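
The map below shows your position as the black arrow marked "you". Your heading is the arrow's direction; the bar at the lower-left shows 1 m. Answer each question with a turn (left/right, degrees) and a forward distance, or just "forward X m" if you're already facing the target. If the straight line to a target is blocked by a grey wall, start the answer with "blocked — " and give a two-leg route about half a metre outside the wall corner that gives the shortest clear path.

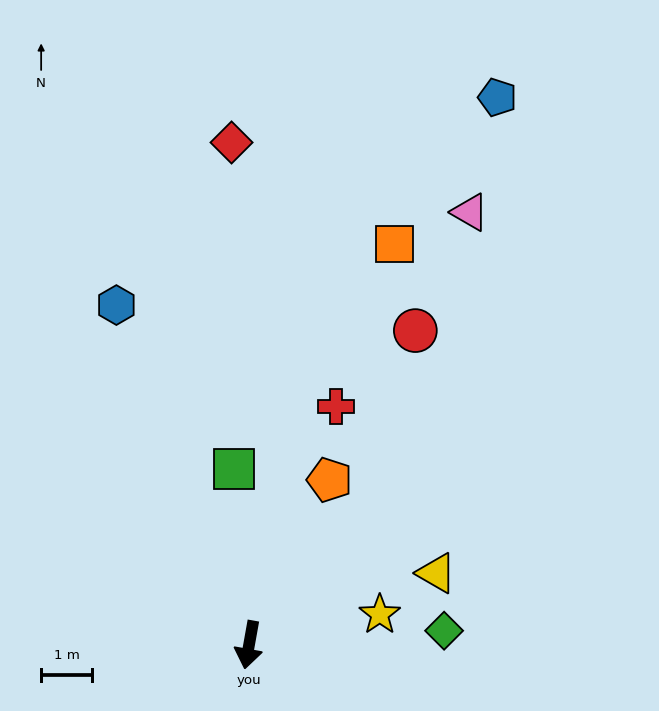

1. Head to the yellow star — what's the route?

turn left 113°, forward 2.6 m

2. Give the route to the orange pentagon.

turn left 164°, forward 3.6 m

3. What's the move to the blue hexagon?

turn right 149°, forward 7.2 m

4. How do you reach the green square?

turn right 165°, forward 3.5 m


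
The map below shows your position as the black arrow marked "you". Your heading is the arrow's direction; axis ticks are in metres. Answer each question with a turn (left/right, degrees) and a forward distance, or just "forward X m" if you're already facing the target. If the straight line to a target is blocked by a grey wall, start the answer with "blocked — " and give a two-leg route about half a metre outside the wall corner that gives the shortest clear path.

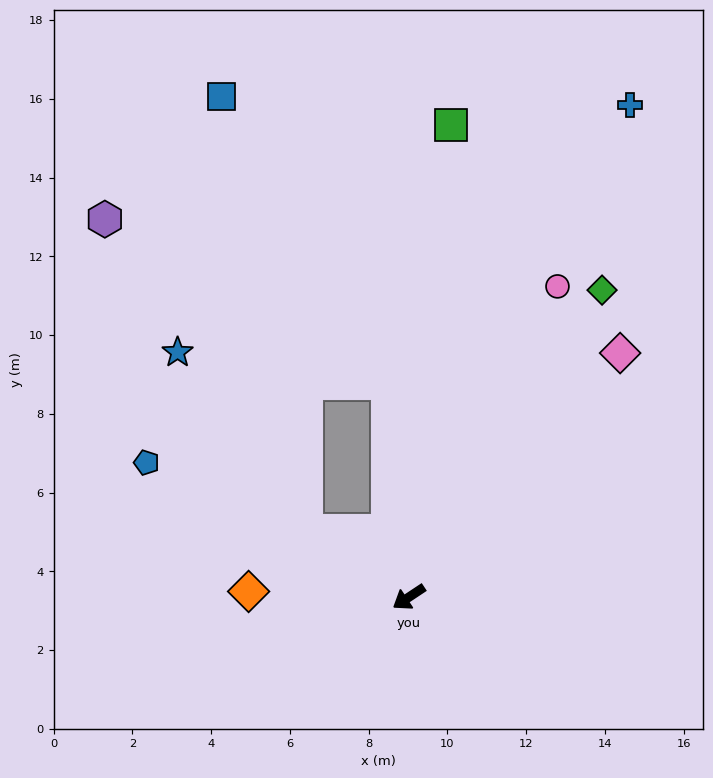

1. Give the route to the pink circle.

turn right 149°, forward 8.7 m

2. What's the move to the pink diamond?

turn right 164°, forward 8.2 m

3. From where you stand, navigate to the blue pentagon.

turn right 61°, forward 7.5 m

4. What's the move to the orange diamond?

turn right 36°, forward 4.1 m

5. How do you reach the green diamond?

turn right 156°, forward 9.2 m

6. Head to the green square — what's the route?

turn right 129°, forward 12.0 m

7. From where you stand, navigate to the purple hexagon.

blocked — turn right 118°, forward 5.5 m, then turn left 54°, forward 8.3 m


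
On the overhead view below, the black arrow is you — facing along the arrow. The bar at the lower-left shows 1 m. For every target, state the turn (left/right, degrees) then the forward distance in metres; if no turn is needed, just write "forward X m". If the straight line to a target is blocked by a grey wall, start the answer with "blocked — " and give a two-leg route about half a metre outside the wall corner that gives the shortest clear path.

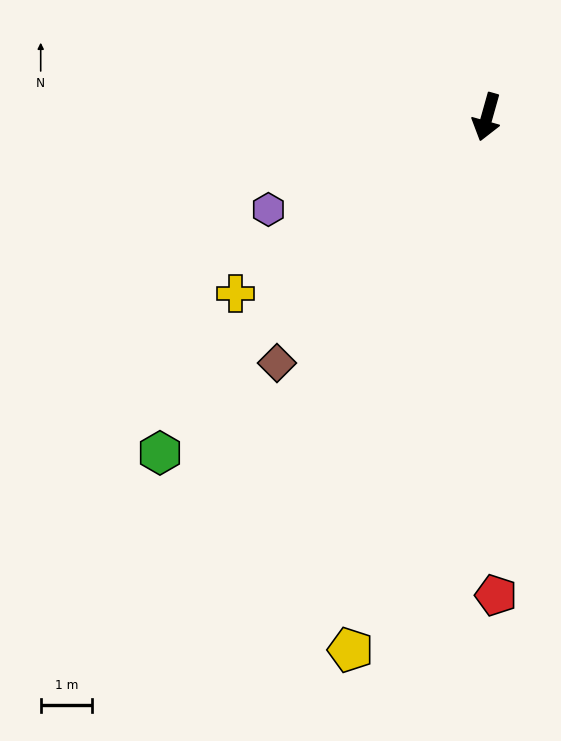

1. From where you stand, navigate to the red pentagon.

turn left 17°, forward 9.3 m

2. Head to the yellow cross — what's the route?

turn right 39°, forward 5.9 m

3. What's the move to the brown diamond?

turn right 25°, forward 6.3 m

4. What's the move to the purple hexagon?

turn right 51°, forward 4.6 m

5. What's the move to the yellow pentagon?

forward 10.6 m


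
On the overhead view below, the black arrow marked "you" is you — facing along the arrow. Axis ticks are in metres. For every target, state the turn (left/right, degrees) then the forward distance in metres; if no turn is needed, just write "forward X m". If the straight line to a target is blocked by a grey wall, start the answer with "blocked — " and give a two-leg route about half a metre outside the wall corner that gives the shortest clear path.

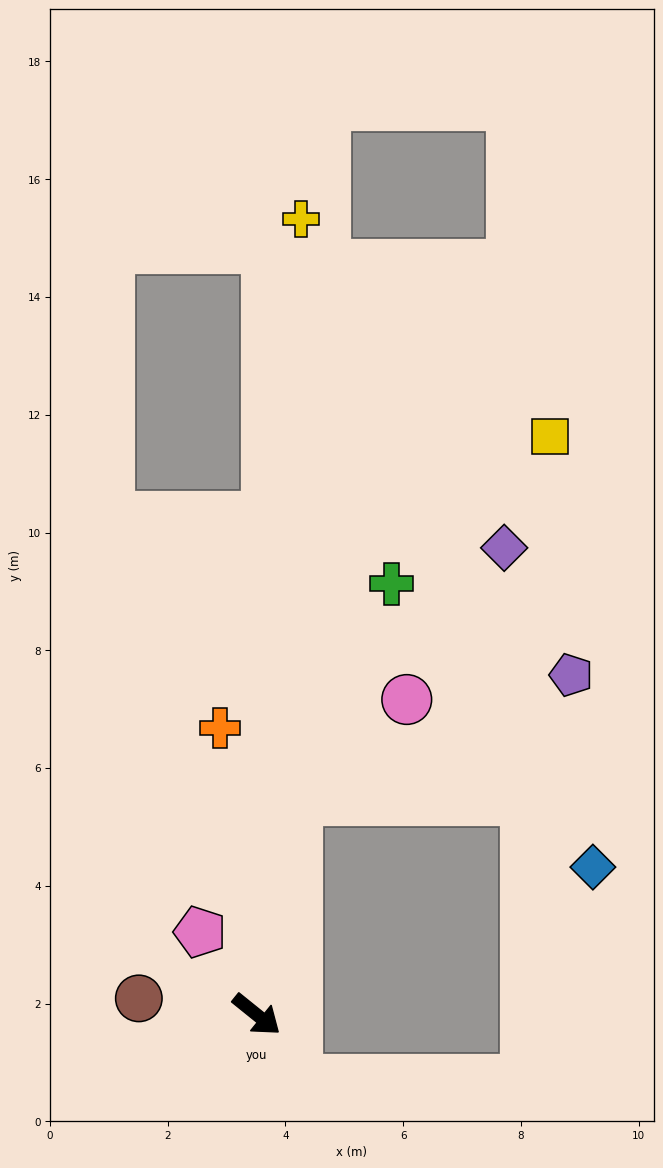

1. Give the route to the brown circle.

turn right 149°, forward 2.0 m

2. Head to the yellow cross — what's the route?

turn left 126°, forward 13.5 m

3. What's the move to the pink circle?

blocked — turn left 118°, forward 3.7 m, then turn right 36°, forward 2.5 m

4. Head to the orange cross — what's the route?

turn left 136°, forward 4.9 m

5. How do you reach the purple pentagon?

blocked — turn left 118°, forward 3.7 m, then turn right 55°, forward 5.1 m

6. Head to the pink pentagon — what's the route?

turn left 163°, forward 1.7 m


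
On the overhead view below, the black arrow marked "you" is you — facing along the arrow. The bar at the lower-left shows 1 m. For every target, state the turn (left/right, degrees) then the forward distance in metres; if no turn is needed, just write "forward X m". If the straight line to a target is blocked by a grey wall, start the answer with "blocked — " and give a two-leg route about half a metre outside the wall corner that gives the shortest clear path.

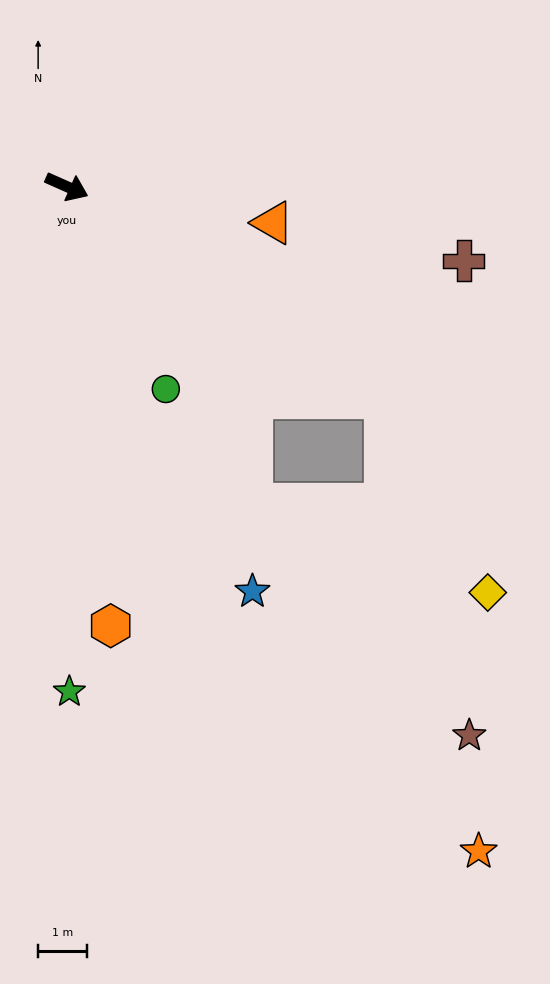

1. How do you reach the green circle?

turn right 40°, forward 4.6 m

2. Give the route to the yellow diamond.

blocked — turn right 10°, forward 7.8 m, then turn right 28°, forward 4.5 m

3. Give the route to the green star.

turn right 66°, forward 10.3 m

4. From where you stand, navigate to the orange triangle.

turn left 14°, forward 4.3 m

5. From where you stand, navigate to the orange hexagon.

turn right 60°, forward 9.0 m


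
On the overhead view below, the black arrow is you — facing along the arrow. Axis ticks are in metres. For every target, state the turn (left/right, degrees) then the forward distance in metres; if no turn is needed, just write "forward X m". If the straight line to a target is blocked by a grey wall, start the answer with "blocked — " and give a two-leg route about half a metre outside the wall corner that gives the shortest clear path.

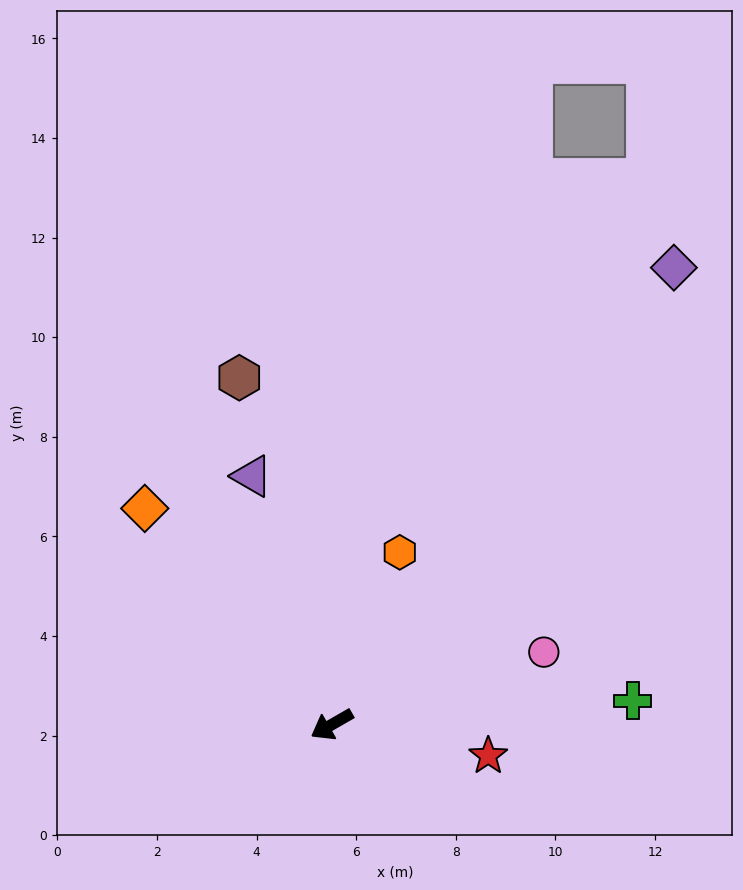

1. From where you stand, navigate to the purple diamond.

turn right 157°, forward 11.5 m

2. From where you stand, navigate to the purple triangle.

turn right 102°, forward 5.2 m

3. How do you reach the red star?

turn left 139°, forward 3.2 m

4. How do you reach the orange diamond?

turn right 79°, forward 5.7 m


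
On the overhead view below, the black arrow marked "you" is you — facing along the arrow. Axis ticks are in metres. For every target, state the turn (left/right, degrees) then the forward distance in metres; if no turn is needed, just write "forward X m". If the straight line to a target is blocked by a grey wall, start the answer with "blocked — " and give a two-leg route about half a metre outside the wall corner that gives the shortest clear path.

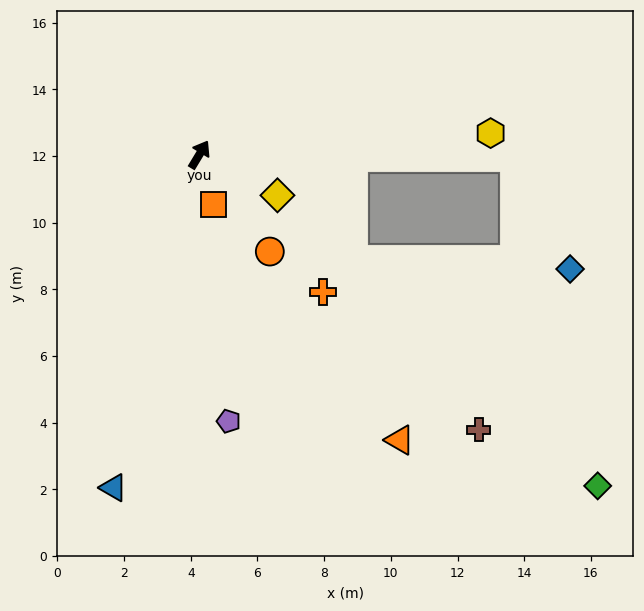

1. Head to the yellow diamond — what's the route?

turn right 86°, forward 2.6 m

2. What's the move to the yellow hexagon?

turn right 55°, forward 8.8 m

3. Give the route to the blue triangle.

turn right 163°, forward 10.3 m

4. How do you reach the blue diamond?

blocked — turn right 60°, forward 9.4 m, then turn right 62°, forward 3.7 m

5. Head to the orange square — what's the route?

turn right 133°, forward 1.6 m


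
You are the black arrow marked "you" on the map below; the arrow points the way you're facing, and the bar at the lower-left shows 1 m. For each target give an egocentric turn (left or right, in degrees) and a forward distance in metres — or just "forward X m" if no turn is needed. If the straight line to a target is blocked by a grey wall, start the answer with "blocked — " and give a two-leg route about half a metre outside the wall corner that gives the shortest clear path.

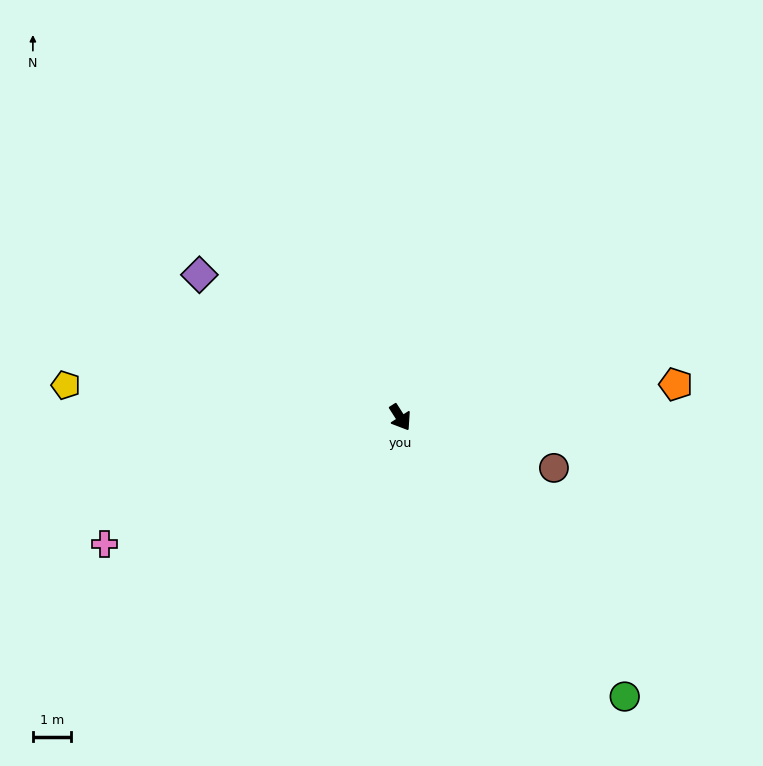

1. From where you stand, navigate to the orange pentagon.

turn left 64°, forward 7.3 m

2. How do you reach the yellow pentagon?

turn right 128°, forward 8.8 m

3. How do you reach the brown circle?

turn left 39°, forward 4.3 m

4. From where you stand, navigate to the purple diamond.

turn right 158°, forward 6.5 m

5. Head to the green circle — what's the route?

turn left 6°, forward 9.4 m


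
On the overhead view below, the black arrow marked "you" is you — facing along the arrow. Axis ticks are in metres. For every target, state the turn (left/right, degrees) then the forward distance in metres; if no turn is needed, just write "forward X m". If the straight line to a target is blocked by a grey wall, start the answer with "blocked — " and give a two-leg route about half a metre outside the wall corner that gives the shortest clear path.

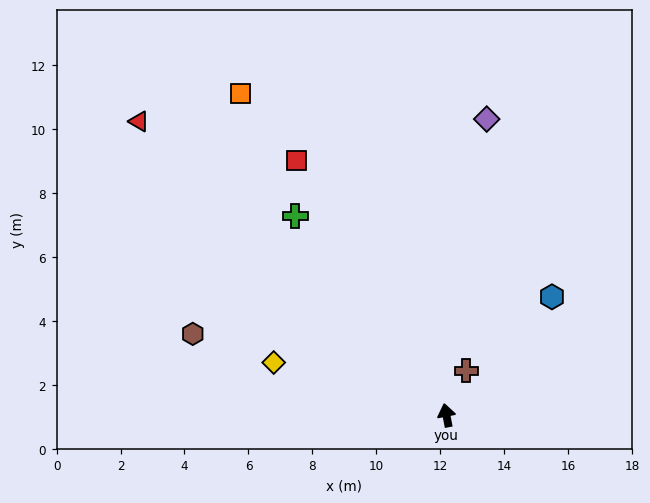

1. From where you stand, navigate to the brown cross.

turn right 35°, forward 1.5 m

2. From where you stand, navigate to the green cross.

turn left 26°, forward 7.8 m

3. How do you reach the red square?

turn left 20°, forward 9.3 m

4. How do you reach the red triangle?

turn left 35°, forward 13.3 m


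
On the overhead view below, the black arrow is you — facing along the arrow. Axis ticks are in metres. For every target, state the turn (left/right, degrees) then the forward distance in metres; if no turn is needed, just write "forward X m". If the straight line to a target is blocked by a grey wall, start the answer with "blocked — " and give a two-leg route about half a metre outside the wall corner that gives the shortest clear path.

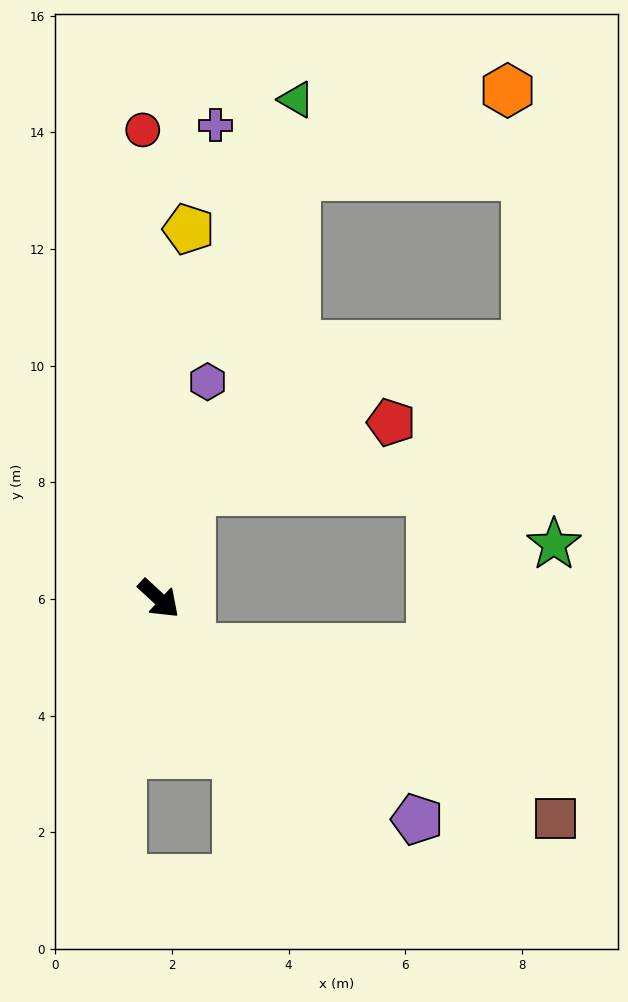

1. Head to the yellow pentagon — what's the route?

turn left 128°, forward 6.4 m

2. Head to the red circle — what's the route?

turn left 135°, forward 8.0 m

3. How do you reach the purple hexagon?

turn left 120°, forward 3.8 m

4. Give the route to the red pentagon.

blocked — turn left 116°, forward 1.9 m, then turn right 55°, forward 3.6 m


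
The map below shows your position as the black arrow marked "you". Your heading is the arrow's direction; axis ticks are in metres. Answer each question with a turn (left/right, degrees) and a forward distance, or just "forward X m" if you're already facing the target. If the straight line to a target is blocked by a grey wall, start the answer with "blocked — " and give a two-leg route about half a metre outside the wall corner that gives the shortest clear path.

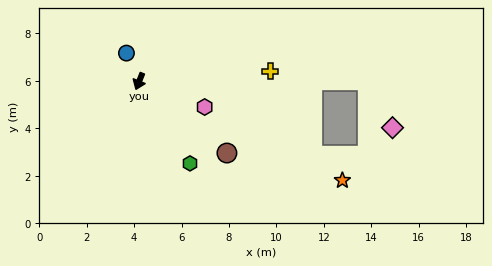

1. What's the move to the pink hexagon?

turn left 90°, forward 3.0 m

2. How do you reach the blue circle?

turn right 134°, forward 1.3 m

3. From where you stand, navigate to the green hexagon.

turn left 54°, forward 4.1 m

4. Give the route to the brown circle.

turn left 73°, forward 4.8 m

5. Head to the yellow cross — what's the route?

turn left 116°, forward 5.6 m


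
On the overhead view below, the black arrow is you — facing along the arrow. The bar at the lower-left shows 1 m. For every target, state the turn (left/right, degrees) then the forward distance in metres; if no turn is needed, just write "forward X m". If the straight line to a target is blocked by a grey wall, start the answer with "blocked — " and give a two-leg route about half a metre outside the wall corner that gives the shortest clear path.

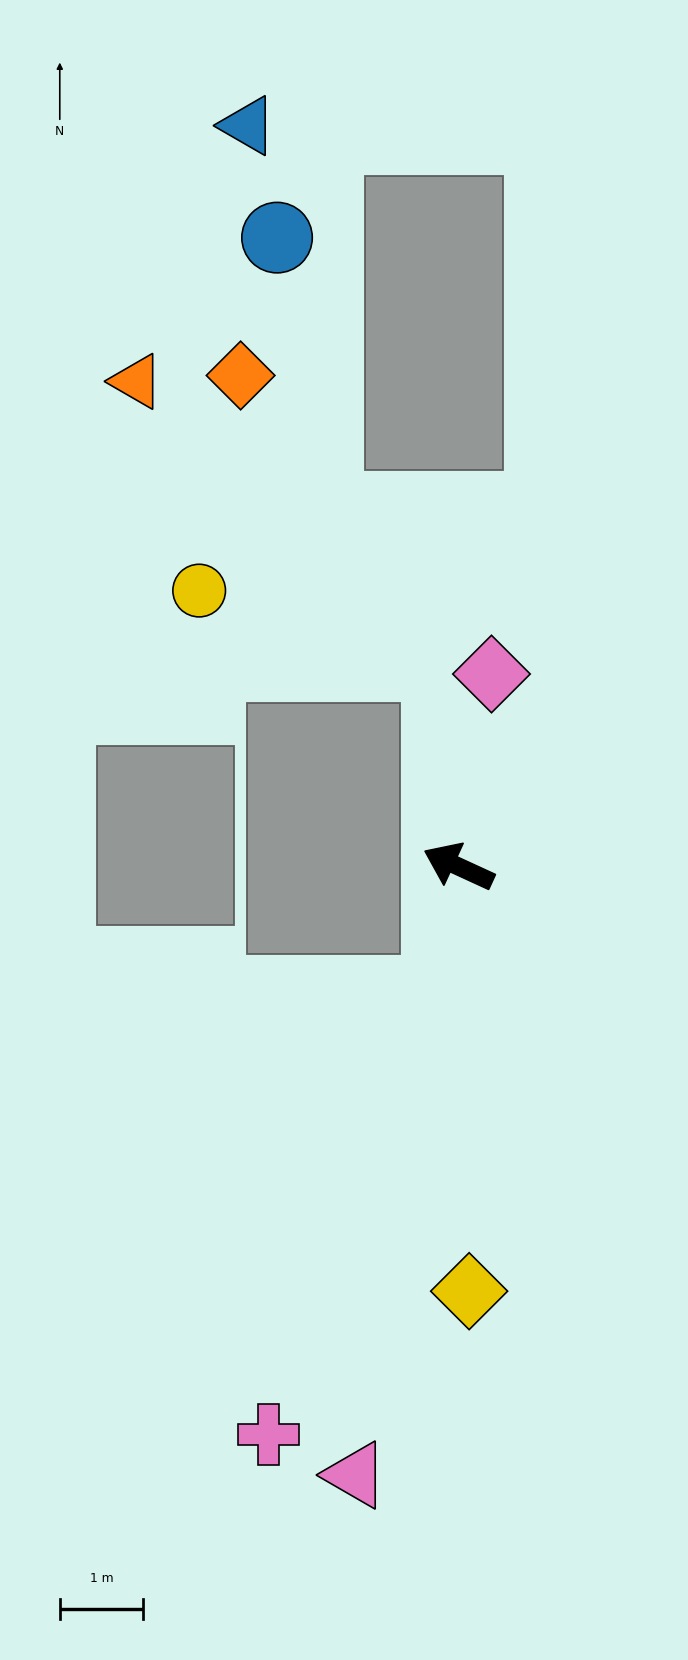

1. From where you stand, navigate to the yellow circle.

blocked — turn right 59°, forward 2.4 m, then turn left 66°, forward 3.0 m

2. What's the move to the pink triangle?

turn left 105°, forward 7.4 m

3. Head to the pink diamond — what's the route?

turn right 75°, forward 2.3 m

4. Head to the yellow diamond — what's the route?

turn left 116°, forward 5.1 m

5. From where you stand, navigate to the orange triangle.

blocked — turn right 59°, forward 2.4 m, then turn left 40°, forward 5.0 m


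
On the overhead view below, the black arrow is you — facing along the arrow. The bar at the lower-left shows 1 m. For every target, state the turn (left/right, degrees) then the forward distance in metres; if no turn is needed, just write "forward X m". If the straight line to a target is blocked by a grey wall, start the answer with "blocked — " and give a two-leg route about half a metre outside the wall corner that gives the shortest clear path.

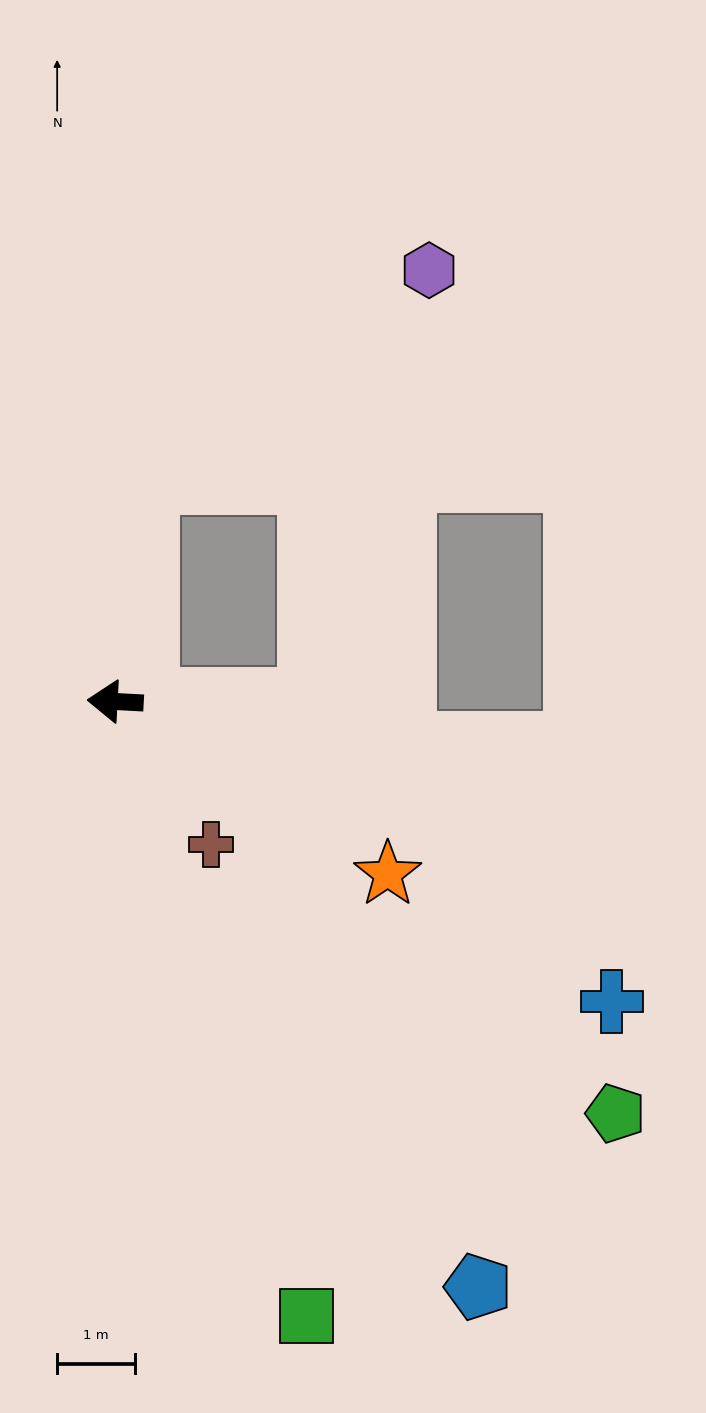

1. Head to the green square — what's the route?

turn left 110°, forward 8.3 m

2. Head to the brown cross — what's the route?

turn left 127°, forward 2.2 m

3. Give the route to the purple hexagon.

blocked — turn right 95°, forward 2.9 m, then turn right 45°, forward 4.6 m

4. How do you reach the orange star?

turn left 151°, forward 4.2 m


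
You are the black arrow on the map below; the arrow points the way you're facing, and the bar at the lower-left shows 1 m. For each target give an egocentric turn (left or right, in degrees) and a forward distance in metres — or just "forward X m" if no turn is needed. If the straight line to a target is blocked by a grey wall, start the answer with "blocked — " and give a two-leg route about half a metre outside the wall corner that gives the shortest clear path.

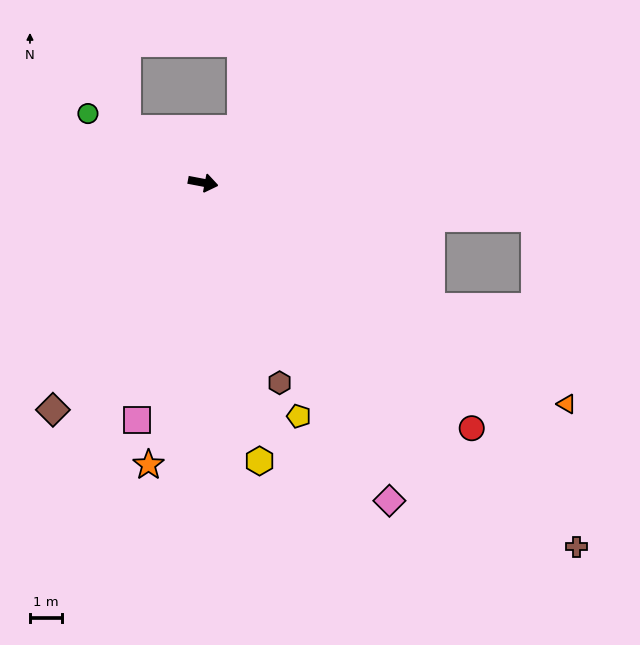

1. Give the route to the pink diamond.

turn right 49°, forward 11.4 m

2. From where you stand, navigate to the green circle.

turn left 160°, forward 4.2 m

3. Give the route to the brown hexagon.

turn right 58°, forward 6.6 m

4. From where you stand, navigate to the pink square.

turn right 95°, forward 7.6 m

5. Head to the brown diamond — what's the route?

turn right 113°, forward 8.4 m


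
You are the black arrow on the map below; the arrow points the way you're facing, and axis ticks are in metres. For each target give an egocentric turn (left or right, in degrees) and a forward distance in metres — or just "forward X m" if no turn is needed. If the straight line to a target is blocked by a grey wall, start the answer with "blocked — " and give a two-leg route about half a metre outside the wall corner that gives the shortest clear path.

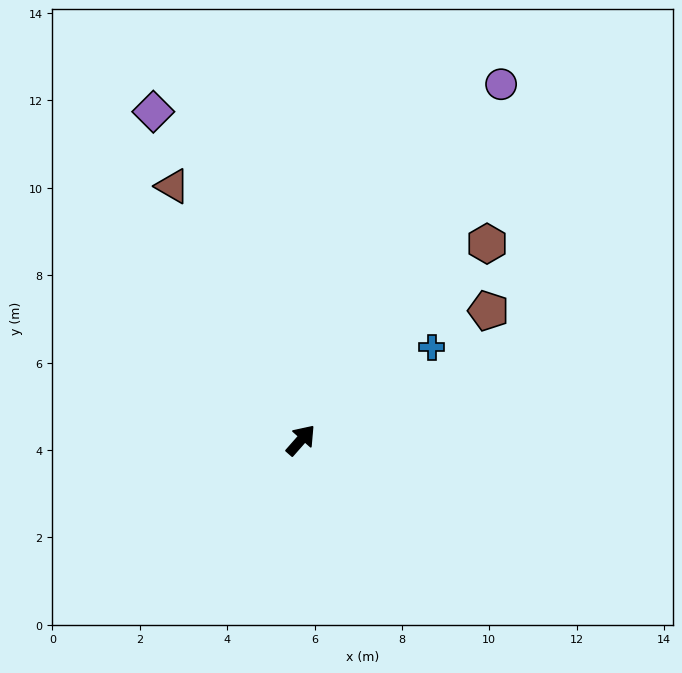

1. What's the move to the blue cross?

turn right 13°, forward 3.7 m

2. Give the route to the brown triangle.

turn left 68°, forward 6.5 m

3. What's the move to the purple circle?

turn left 12°, forward 9.3 m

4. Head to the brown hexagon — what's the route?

turn right 2°, forward 6.2 m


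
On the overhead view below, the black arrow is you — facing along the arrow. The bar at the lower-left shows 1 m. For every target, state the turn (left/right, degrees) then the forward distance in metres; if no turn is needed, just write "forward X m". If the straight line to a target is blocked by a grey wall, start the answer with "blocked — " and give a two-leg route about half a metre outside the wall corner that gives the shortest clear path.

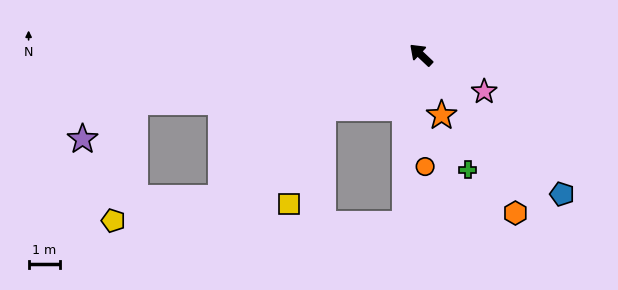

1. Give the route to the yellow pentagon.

blocked — turn left 53°, forward 9.4 m, then turn left 70°, forward 3.9 m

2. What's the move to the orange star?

turn left 152°, forward 2.1 m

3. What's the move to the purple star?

blocked — turn left 53°, forward 9.4 m, then turn left 25°, forward 2.1 m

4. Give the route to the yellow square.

blocked — turn left 72°, forward 3.6 m, then turn left 42°, forward 3.3 m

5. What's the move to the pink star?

turn right 167°, forward 2.4 m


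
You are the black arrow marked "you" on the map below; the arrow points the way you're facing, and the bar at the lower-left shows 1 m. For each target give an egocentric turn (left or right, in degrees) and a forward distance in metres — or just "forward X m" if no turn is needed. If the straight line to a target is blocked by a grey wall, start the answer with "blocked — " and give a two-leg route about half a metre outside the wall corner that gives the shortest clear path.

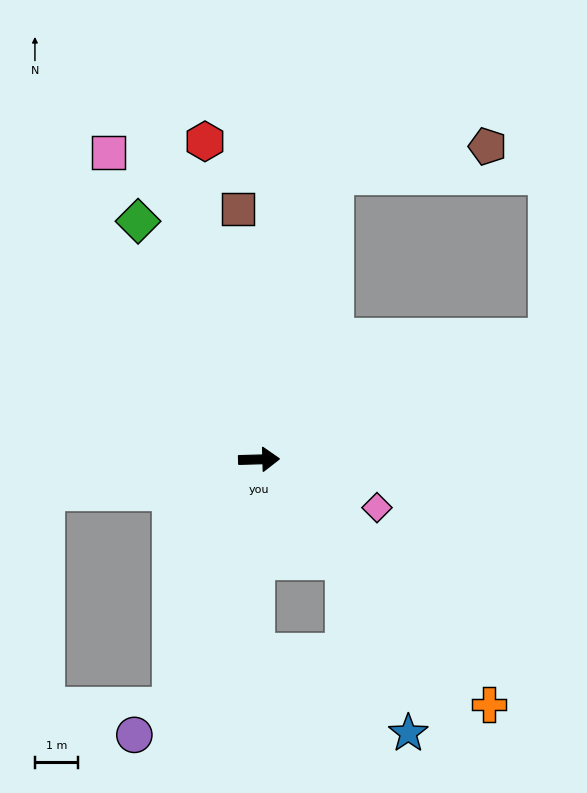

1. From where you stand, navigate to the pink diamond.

turn right 24°, forward 2.9 m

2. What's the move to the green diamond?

turn left 115°, forward 6.1 m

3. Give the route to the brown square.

turn left 93°, forward 5.8 m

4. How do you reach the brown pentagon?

blocked — turn left 73°, forward 6.8 m, then turn right 64°, forward 3.6 m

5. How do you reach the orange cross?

turn right 48°, forward 7.7 m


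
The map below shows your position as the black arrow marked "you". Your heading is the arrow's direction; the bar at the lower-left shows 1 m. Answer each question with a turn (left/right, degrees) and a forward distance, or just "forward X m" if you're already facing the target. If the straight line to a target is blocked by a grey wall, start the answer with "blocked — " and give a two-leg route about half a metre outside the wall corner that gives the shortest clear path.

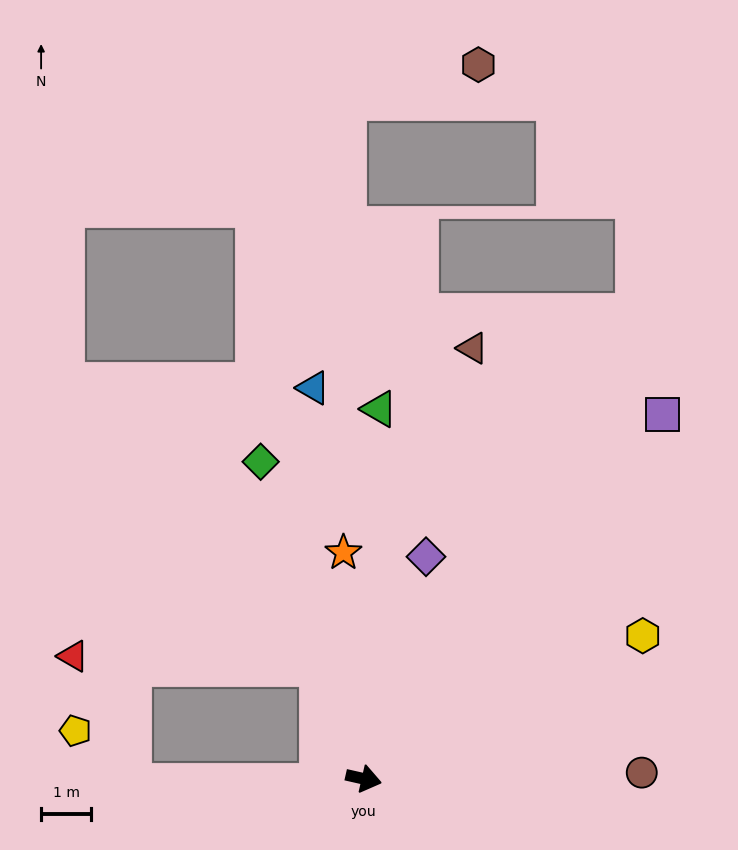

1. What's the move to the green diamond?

turn left 121°, forward 6.7 m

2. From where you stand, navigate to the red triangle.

blocked — turn left 124°, forward 2.4 m, then turn left 67°, forward 5.0 m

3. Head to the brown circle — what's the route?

turn left 14°, forward 5.6 m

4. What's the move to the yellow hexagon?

turn left 40°, forward 6.3 m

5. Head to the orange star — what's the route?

turn left 108°, forward 4.6 m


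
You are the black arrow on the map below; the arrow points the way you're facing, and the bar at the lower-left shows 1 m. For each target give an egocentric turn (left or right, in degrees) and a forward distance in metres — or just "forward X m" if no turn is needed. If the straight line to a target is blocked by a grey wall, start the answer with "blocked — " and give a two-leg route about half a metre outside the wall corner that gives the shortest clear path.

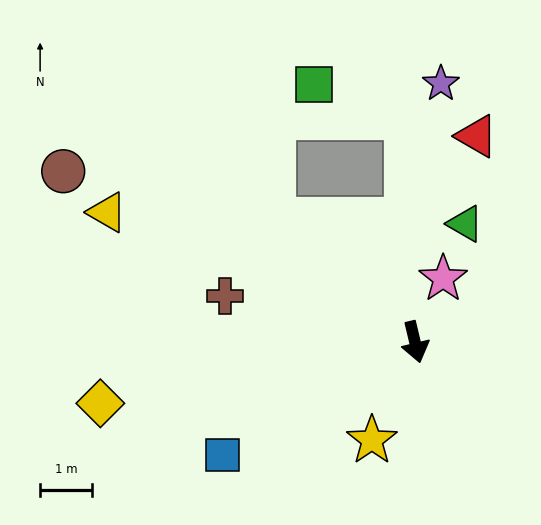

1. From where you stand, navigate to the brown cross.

turn right 117°, forward 3.8 m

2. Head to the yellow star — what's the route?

turn right 37°, forward 2.1 m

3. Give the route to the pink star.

turn left 143°, forward 1.4 m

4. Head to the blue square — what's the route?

turn right 73°, forward 4.3 m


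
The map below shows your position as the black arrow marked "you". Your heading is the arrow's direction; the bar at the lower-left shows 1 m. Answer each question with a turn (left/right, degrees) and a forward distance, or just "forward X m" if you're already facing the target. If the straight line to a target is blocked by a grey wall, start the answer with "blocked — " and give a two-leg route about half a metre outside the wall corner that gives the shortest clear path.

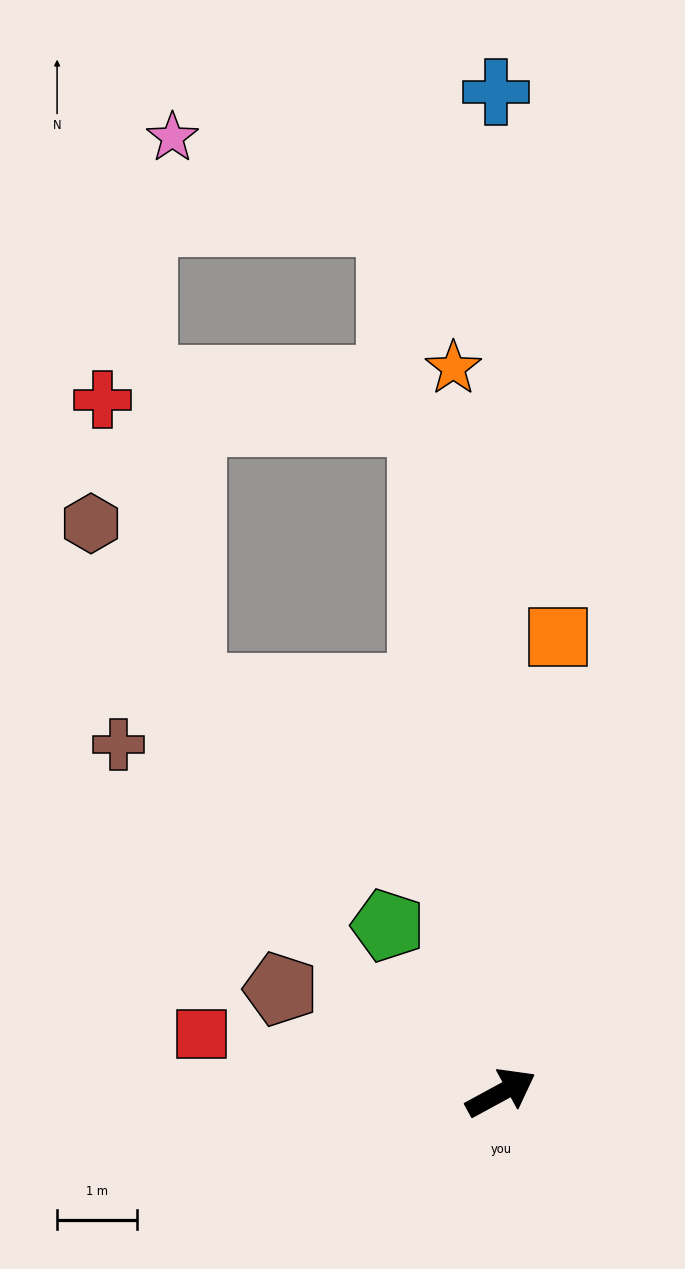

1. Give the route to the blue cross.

turn left 62°, forward 12.5 m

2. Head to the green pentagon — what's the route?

turn left 96°, forward 2.5 m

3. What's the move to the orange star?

turn left 65°, forward 9.1 m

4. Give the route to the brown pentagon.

turn left 126°, forward 3.1 m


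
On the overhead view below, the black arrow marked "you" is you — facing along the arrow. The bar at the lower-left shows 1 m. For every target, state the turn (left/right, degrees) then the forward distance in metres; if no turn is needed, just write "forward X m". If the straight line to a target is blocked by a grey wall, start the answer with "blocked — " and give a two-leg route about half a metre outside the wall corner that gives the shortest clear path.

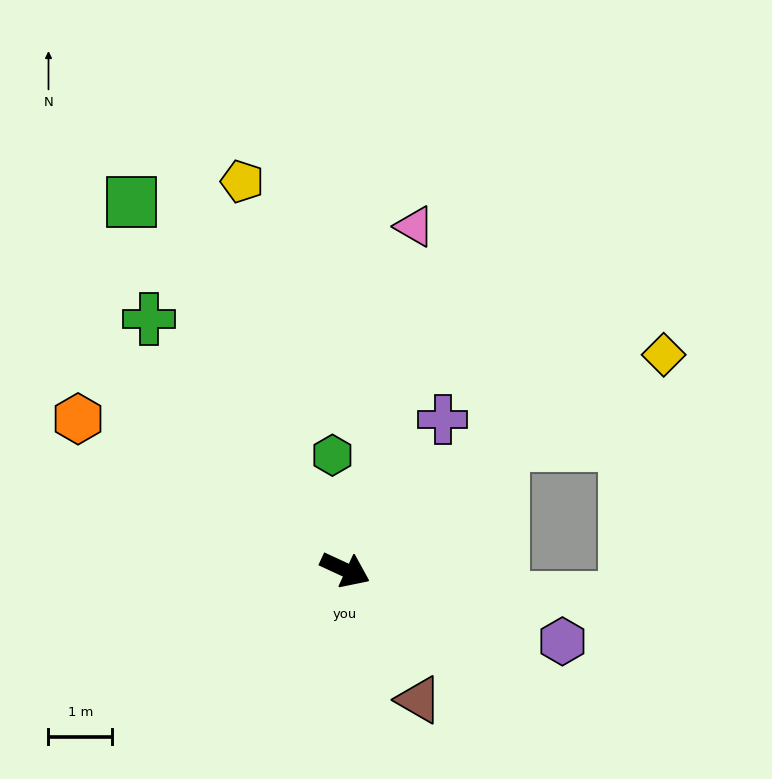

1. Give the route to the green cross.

turn left 153°, forward 5.0 m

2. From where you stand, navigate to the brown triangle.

turn right 36°, forward 2.4 m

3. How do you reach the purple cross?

turn left 82°, forward 2.8 m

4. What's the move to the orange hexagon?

turn left 175°, forward 4.8 m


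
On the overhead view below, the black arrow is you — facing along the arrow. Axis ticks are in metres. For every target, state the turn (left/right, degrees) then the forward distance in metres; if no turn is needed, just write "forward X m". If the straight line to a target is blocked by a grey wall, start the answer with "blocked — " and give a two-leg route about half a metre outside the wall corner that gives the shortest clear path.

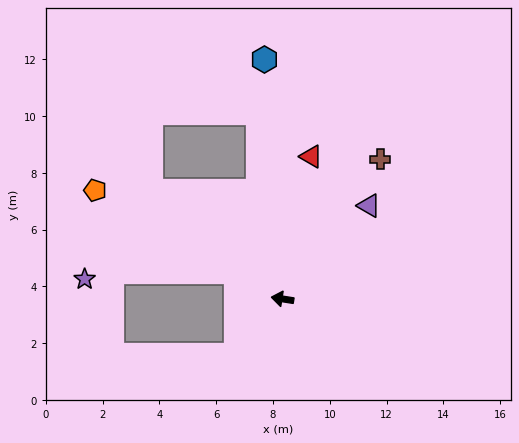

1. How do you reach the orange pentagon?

turn right 21°, forward 7.6 m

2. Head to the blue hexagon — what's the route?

turn right 77°, forward 8.5 m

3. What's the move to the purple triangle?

turn right 124°, forward 4.5 m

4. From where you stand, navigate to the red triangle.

turn right 92°, forward 5.1 m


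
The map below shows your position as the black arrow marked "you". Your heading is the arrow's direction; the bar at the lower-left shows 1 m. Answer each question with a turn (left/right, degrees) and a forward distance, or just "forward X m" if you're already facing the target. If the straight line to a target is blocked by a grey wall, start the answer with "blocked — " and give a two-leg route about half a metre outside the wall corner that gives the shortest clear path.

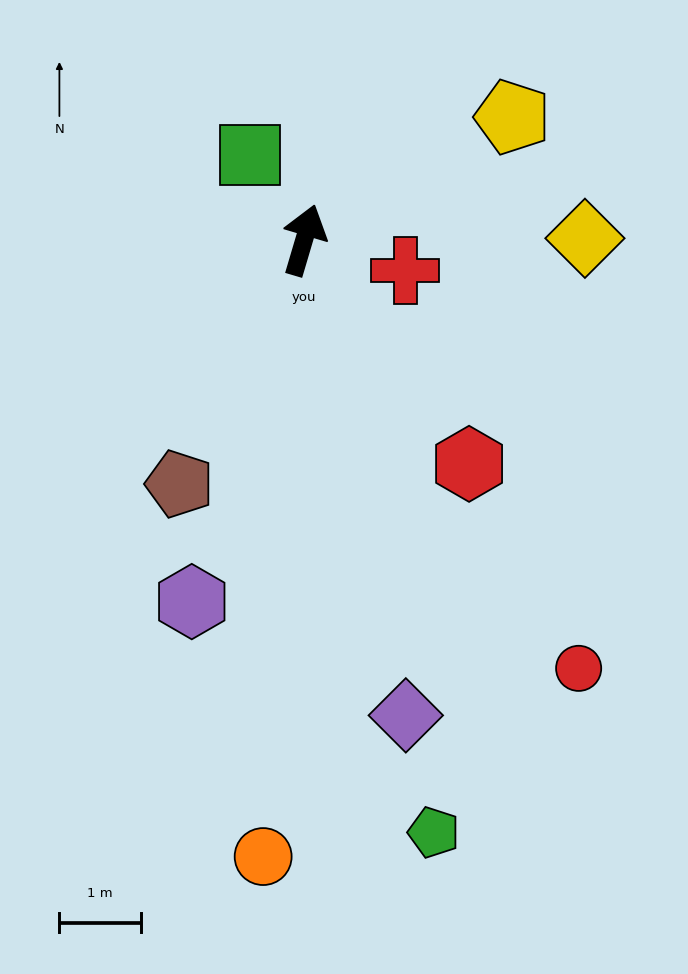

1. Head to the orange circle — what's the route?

turn right 167°, forward 7.6 m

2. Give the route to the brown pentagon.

turn left 169°, forward 3.4 m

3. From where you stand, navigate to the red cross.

turn right 90°, forward 1.3 m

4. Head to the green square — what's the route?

turn left 49°, forward 1.2 m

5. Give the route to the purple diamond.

turn right 151°, forward 6.0 m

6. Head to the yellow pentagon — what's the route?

turn right 43°, forward 3.0 m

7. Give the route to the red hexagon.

turn right 127°, forward 3.4 m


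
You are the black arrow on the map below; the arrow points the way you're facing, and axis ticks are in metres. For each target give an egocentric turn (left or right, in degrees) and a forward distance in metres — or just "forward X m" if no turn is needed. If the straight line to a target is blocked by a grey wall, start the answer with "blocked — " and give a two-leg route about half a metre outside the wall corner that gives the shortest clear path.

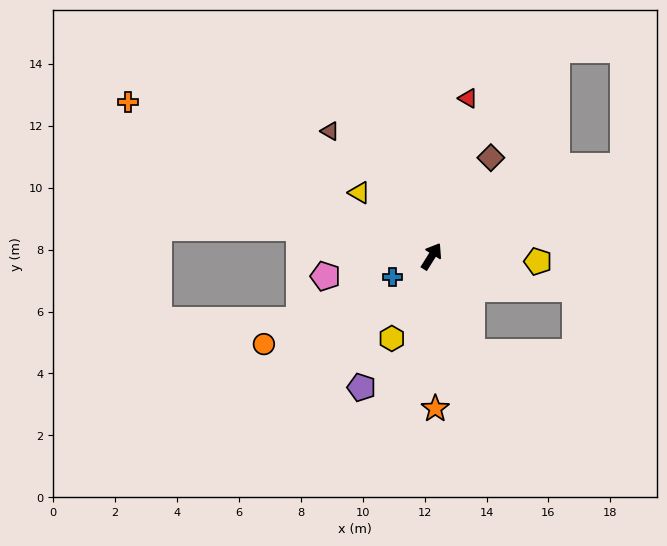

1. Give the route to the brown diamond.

forward 3.7 m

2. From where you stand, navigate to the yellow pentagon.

turn right 61°, forward 3.4 m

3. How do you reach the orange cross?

turn left 95°, forward 11.0 m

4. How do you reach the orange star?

turn right 147°, forward 4.9 m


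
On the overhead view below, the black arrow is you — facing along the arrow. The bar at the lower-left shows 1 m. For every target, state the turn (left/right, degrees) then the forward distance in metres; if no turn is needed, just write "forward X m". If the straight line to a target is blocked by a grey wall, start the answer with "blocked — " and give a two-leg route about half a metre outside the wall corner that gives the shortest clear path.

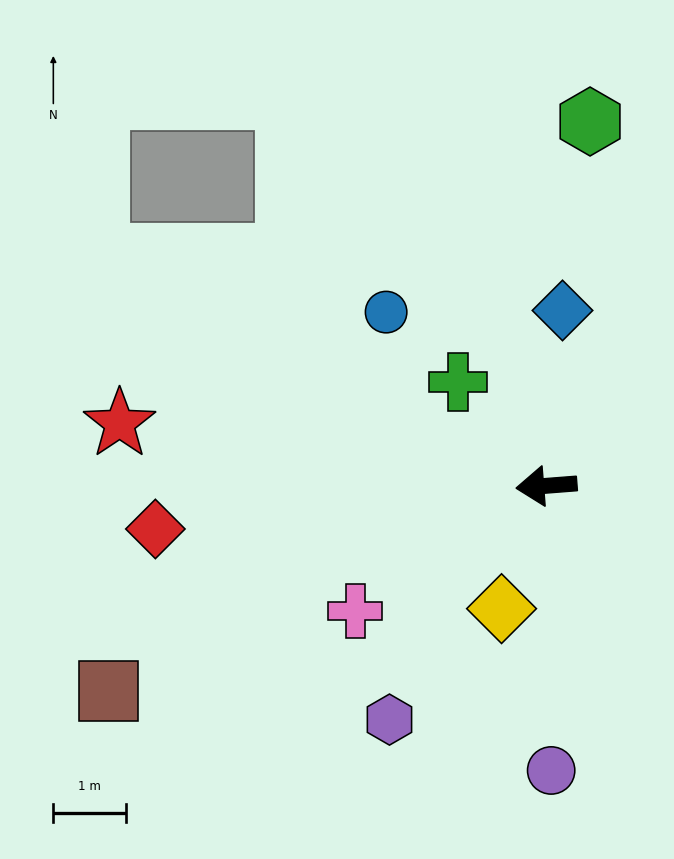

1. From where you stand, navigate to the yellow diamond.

turn left 65°, forward 1.8 m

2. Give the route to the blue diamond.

turn right 100°, forward 2.4 m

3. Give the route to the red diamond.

forward 5.4 m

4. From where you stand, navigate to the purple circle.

turn left 87°, forward 3.9 m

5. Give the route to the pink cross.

turn left 29°, forward 3.1 m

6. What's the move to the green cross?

turn right 54°, forward 1.9 m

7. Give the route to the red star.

turn right 13°, forward 5.9 m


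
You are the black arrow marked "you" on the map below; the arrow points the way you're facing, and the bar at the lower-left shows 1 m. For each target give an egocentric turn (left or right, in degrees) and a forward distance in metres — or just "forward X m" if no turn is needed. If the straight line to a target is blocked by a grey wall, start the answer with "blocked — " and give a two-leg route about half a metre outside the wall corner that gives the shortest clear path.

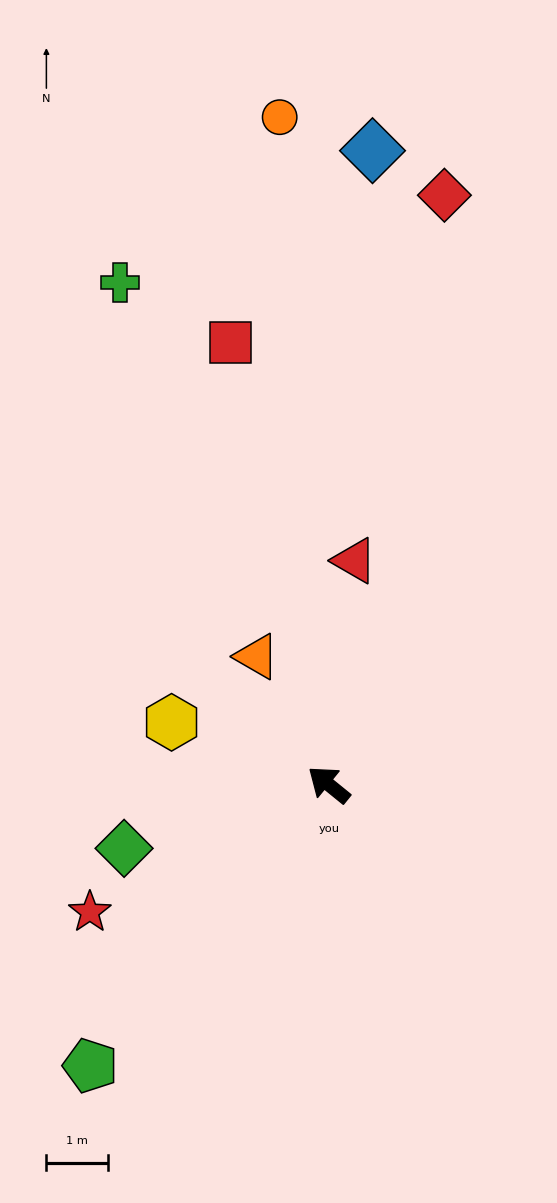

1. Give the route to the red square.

turn right 38°, forward 7.3 m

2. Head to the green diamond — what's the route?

turn left 56°, forward 3.5 m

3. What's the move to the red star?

turn left 67°, forward 4.4 m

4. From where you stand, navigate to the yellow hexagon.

turn left 17°, forward 2.7 m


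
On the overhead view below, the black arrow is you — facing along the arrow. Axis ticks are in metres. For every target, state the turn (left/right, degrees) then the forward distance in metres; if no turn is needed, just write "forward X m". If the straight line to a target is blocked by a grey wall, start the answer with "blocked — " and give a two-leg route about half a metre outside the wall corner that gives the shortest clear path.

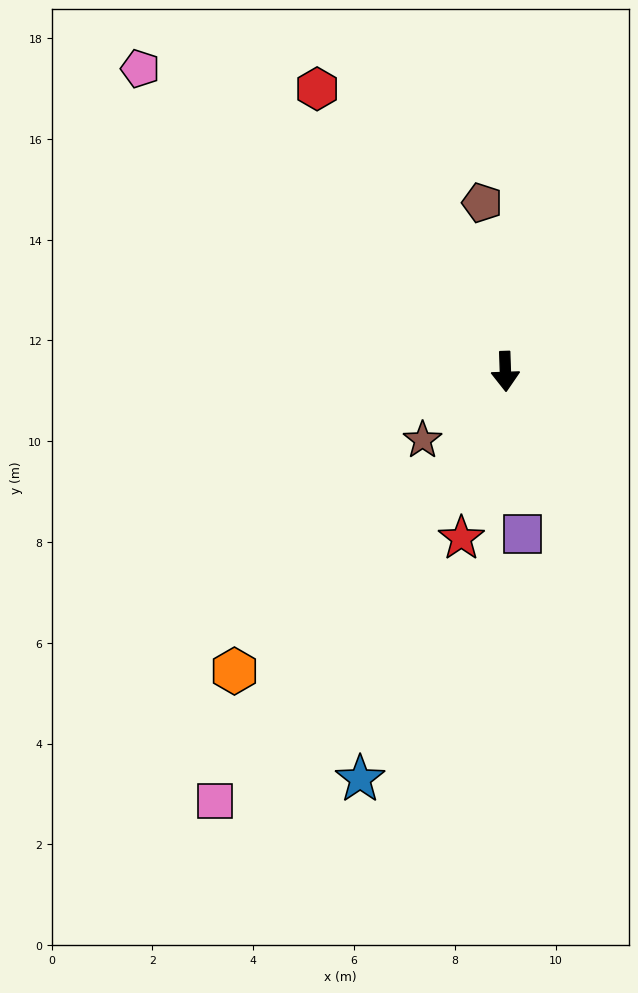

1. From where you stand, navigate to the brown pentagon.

turn right 174°, forward 3.4 m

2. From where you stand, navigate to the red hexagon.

turn right 148°, forward 6.7 m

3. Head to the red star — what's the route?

turn right 17°, forward 3.4 m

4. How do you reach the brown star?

turn right 52°, forward 2.1 m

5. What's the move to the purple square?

turn left 4°, forward 3.2 m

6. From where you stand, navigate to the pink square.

turn right 36°, forward 10.3 m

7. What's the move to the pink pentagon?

turn right 132°, forward 9.4 m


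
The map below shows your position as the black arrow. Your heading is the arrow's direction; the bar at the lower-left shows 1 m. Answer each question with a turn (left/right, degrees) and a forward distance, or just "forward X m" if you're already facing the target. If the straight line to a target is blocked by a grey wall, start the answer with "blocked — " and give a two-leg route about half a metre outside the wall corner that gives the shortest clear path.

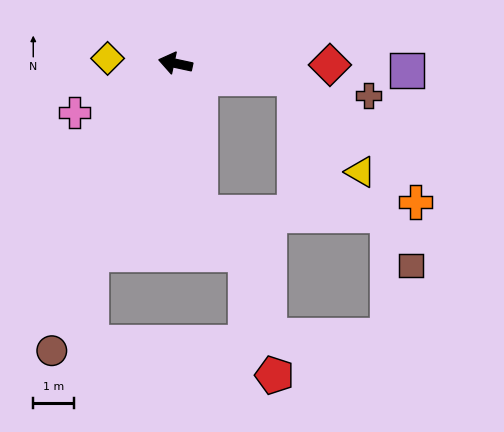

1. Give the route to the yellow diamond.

turn left 8°, forward 1.7 m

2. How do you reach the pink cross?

turn left 38°, forward 2.8 m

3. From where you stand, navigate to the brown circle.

turn left 79°, forward 7.7 m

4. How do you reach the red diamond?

turn right 168°, forward 3.8 m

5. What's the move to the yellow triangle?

blocked — turn right 175°, forward 3.0 m, then turn right 48°, forward 2.8 m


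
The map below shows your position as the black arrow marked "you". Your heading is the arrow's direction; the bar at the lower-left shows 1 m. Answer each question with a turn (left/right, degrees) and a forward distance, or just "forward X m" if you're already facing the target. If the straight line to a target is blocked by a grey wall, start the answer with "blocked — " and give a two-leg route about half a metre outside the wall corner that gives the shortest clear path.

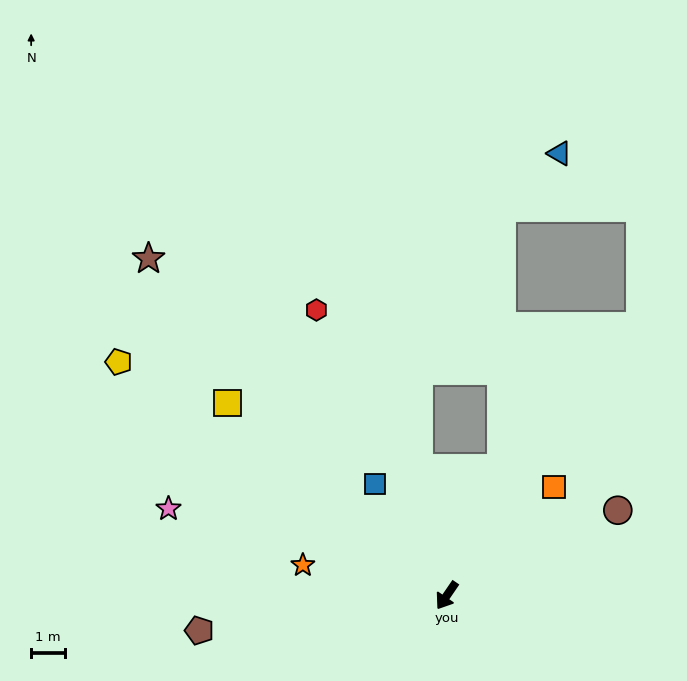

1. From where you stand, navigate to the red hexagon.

turn right 121°, forward 9.2 m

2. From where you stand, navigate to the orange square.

turn left 170°, forward 4.5 m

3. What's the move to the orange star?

turn right 68°, forward 4.3 m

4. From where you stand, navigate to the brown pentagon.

turn right 48°, forward 7.3 m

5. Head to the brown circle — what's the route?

turn left 151°, forward 5.6 m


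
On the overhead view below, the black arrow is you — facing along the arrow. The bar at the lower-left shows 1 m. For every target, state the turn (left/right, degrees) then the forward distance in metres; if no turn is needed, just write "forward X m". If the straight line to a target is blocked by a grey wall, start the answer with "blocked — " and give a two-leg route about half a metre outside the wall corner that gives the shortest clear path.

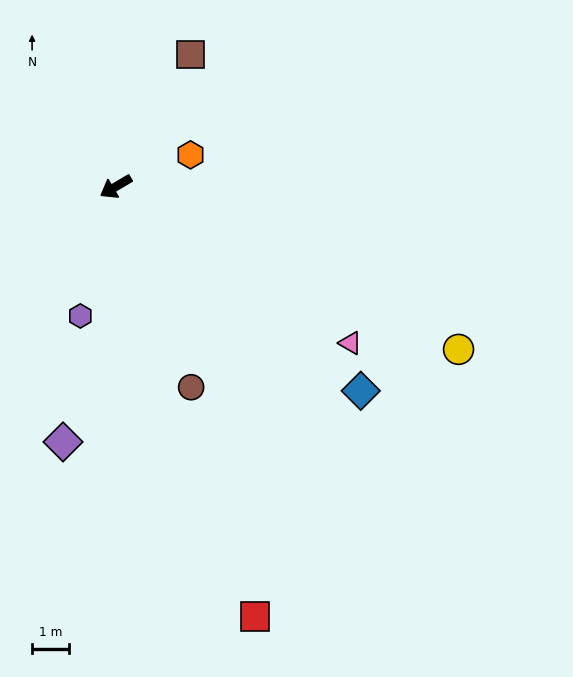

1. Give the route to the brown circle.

turn left 80°, forward 5.7 m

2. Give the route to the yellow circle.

turn left 124°, forward 10.2 m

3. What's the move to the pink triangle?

turn left 116°, forward 7.6 m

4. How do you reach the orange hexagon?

turn left 172°, forward 2.2 m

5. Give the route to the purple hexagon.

turn left 44°, forward 3.6 m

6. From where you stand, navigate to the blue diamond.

turn left 110°, forward 8.6 m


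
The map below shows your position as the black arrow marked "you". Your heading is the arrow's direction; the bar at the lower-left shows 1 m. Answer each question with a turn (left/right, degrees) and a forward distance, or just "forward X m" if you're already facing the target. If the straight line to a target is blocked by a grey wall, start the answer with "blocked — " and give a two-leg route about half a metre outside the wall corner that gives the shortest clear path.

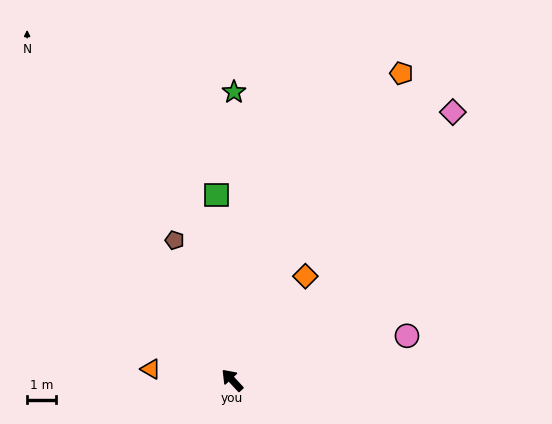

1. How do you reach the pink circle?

turn right 119°, forward 6.2 m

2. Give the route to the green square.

turn right 38°, forward 6.4 m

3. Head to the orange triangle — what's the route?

turn left 39°, forward 2.8 m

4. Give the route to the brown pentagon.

turn right 21°, forward 5.2 m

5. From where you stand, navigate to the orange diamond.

turn right 78°, forward 4.4 m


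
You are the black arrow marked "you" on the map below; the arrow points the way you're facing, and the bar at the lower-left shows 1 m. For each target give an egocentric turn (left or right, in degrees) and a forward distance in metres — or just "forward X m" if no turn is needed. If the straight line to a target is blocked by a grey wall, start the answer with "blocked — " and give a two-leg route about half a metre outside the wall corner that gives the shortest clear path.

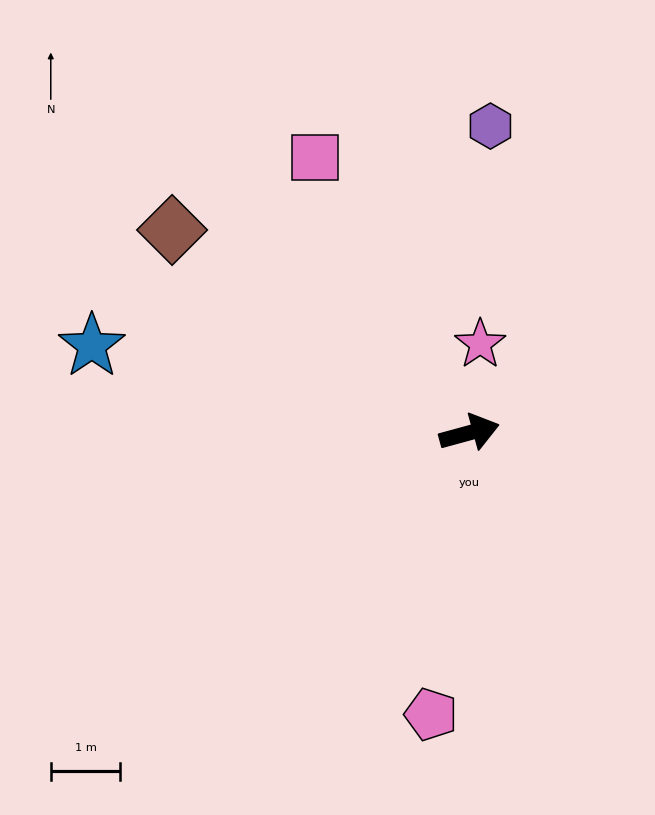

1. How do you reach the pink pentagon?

turn right 113°, forward 4.1 m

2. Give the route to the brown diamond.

turn left 130°, forward 5.2 m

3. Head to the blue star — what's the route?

turn left 152°, forward 5.6 m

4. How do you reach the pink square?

turn left 104°, forward 4.5 m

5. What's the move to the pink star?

turn left 68°, forward 1.3 m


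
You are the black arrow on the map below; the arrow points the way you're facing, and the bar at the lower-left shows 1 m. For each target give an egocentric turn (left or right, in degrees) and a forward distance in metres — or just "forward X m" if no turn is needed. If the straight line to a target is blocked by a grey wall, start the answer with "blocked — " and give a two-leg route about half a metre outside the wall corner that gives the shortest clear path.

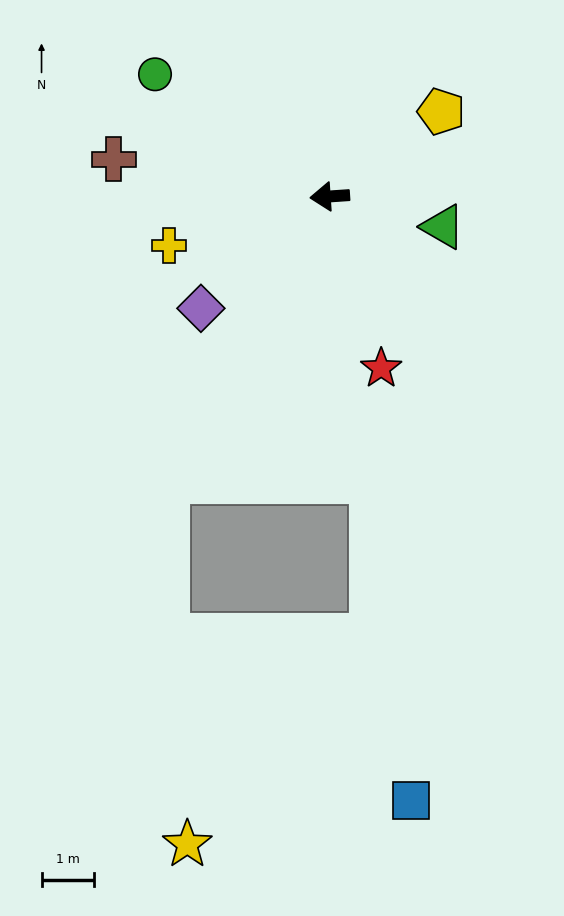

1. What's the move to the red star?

turn left 103°, forward 3.4 m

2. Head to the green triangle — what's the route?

turn left 161°, forward 2.2 m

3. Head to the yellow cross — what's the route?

turn left 13°, forward 3.2 m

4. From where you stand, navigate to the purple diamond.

turn left 37°, forward 3.2 m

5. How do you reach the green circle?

turn right 39°, forward 4.0 m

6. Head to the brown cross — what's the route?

turn right 14°, forward 4.2 m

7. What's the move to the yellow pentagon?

turn right 147°, forward 2.7 m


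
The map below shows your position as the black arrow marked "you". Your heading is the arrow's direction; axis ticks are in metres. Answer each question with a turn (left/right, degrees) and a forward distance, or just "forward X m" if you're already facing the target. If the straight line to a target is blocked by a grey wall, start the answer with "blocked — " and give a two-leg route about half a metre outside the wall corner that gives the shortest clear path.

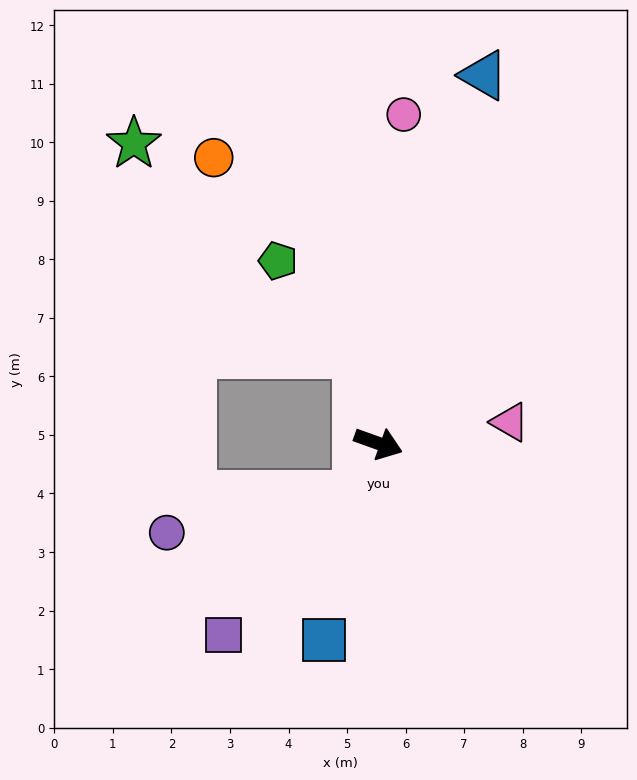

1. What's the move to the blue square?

turn right 86°, forward 3.5 m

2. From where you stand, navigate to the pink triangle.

turn left 29°, forward 2.3 m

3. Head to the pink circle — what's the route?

turn left 105°, forward 5.6 m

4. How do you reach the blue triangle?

turn left 94°, forward 6.5 m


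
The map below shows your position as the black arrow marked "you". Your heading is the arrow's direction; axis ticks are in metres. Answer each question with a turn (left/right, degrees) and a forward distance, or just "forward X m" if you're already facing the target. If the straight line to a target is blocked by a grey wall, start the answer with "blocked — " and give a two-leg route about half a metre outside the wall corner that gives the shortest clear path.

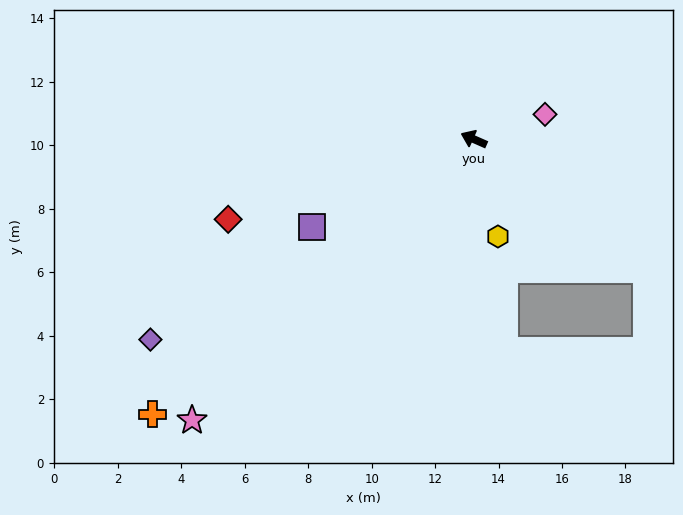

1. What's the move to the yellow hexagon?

turn left 128°, forward 3.2 m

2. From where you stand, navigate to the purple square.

turn left 52°, forward 5.8 m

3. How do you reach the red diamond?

turn left 42°, forward 8.1 m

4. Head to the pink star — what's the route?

turn left 69°, forward 12.5 m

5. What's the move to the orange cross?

turn left 64°, forward 13.3 m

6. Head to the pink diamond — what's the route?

turn right 137°, forward 2.4 m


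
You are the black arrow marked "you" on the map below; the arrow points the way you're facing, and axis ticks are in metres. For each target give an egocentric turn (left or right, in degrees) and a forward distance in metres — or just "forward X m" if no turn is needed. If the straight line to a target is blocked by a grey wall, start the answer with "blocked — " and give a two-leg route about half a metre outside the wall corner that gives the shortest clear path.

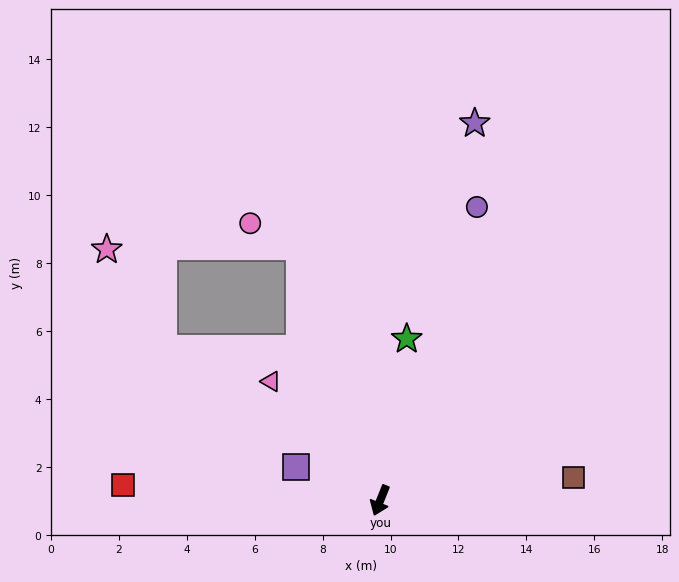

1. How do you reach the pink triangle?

turn right 116°, forward 4.8 m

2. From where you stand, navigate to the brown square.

turn left 118°, forward 5.7 m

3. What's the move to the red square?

turn right 72°, forward 7.6 m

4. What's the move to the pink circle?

blocked — turn right 141°, forward 7.9 m, then turn left 49°, forward 1.6 m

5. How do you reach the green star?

turn right 168°, forward 4.8 m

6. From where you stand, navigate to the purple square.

turn right 90°, forward 2.7 m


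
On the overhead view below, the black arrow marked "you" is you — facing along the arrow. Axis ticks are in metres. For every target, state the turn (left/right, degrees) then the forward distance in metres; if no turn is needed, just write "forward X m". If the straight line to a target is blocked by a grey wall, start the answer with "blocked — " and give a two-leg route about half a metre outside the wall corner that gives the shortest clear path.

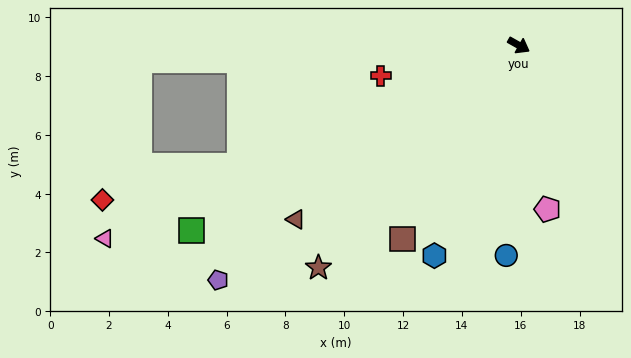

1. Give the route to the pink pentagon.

turn right 51°, forward 5.7 m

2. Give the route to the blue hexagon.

turn right 82°, forward 7.7 m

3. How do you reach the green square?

turn right 121°, forward 12.8 m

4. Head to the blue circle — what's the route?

turn right 64°, forward 7.2 m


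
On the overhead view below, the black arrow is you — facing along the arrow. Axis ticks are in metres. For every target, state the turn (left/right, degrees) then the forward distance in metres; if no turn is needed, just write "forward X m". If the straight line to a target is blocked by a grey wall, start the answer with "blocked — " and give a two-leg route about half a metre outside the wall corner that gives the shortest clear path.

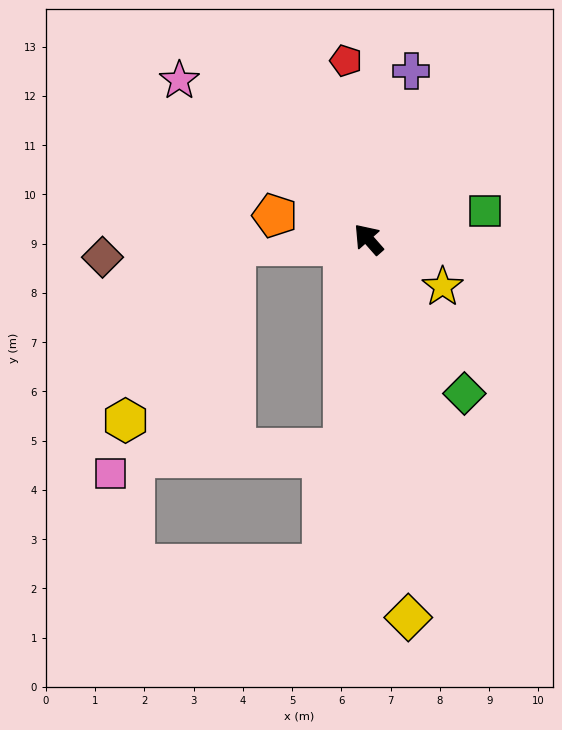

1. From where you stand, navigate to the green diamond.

turn left 170°, forward 3.7 m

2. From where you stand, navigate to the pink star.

turn left 9°, forward 5.0 m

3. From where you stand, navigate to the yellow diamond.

turn left 145°, forward 7.7 m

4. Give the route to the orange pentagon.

turn left 34°, forward 2.0 m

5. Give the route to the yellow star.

turn right 164°, forward 1.8 m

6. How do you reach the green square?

turn right 118°, forward 2.4 m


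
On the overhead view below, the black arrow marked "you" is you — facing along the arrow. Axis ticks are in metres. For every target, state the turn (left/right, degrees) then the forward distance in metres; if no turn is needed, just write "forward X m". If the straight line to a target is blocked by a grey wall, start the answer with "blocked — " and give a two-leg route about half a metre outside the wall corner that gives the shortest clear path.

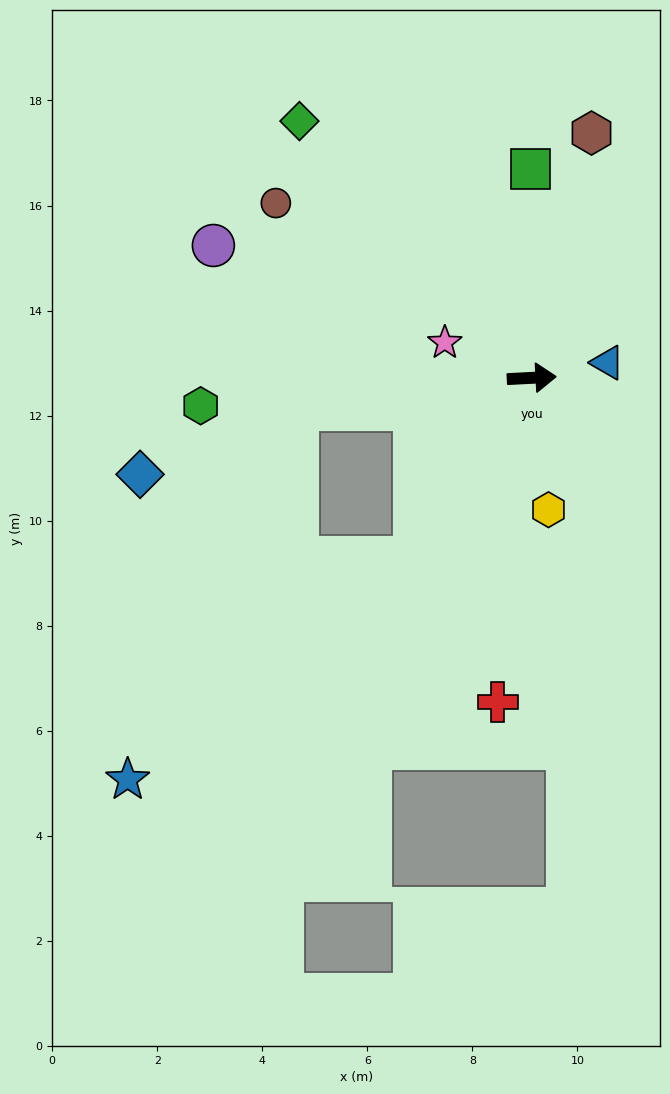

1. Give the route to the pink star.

turn left 155°, forward 1.8 m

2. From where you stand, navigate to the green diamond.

turn left 129°, forward 6.6 m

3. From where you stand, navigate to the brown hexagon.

turn left 73°, forward 4.8 m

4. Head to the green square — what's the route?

turn left 87°, forward 4.0 m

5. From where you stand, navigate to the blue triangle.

turn left 8°, forward 1.5 m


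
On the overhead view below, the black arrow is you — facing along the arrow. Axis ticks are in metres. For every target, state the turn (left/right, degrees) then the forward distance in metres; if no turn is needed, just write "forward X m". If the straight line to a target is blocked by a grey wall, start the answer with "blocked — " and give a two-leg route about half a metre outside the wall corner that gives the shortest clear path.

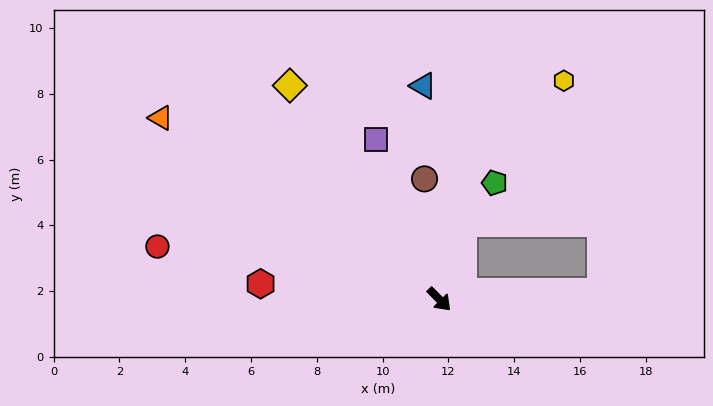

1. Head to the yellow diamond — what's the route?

turn left 170°, forward 7.9 m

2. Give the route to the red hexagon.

turn right 140°, forward 5.5 m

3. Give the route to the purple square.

turn left 157°, forward 5.2 m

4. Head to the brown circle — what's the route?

turn left 142°, forward 3.7 m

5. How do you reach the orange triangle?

turn right 168°, forward 10.1 m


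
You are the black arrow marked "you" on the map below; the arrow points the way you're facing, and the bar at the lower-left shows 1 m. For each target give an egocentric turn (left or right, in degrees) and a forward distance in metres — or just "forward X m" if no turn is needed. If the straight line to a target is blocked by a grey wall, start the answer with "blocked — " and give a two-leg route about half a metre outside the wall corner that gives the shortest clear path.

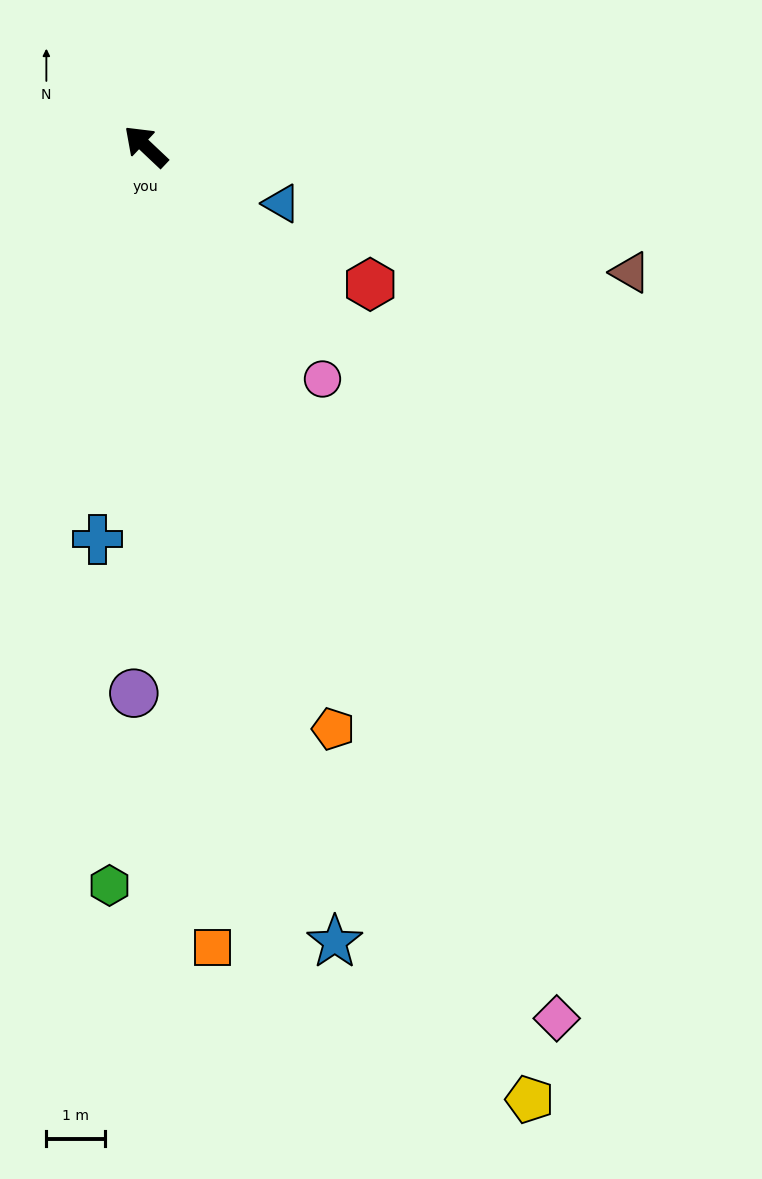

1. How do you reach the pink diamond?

turn left 159°, forward 16.4 m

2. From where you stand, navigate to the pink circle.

turn left 171°, forward 5.0 m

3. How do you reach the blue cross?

turn left 126°, forward 6.8 m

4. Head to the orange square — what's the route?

turn left 138°, forward 13.7 m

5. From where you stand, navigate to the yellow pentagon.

turn left 155°, forward 17.5 m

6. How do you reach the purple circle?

turn left 132°, forward 9.3 m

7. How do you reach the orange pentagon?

turn left 151°, forward 10.4 m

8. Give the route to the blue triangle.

turn right 159°, forward 2.5 m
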